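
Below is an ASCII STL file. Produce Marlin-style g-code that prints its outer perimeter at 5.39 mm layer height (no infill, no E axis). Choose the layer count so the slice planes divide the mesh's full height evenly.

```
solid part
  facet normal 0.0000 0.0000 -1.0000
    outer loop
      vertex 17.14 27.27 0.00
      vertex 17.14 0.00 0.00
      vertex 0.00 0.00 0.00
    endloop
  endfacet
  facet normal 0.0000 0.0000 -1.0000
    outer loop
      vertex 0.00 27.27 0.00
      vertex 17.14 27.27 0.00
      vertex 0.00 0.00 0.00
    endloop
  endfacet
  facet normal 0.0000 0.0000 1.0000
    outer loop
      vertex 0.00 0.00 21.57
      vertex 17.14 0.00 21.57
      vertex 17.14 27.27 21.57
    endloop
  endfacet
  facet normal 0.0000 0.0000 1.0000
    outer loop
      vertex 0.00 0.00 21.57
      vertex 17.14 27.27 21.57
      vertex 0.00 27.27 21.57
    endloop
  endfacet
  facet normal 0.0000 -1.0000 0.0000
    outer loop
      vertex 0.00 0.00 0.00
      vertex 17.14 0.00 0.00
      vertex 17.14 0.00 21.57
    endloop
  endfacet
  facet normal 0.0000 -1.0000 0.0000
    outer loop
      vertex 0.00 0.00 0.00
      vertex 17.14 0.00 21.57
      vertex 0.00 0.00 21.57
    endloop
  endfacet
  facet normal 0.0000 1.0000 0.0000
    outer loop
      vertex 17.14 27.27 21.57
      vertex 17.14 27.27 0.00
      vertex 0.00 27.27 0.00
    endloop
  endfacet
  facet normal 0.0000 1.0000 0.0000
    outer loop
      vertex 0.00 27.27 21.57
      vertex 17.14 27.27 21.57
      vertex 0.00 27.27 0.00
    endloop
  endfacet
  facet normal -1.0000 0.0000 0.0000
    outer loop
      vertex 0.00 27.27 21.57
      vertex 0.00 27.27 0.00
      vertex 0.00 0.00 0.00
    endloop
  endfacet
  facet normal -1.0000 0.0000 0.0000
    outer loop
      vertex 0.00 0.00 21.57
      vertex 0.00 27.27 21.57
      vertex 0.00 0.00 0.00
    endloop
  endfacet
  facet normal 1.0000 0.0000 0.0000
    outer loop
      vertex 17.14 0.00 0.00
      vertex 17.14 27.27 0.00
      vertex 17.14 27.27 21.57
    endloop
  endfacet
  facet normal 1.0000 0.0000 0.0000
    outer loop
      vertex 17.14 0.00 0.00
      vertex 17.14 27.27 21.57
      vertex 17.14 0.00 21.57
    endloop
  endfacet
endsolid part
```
; perimeter-only toolpath
G21 ; units = mm
G90 ; absolute positioning
G28 ; home
; layer 1
G0 Z5.39
G0 X0.00 Y0.00
G1 X17.14 Y0.00
G1 X17.14 Y27.27
G1 X0.00 Y27.27
G1 X0.00 Y0.00
; layer 2
G0 Z10.79
G0 X0.00 Y0.00
G1 X17.14 Y0.00
G1 X17.14 Y27.27
G1 X0.00 Y27.27
G1 X0.00 Y0.00
; layer 3
G0 Z16.18
G0 X0.00 Y0.00
G1 X17.14 Y0.00
G1 X17.14 Y27.27
G1 X0.00 Y27.27
G1 X0.00 Y0.00
; layer 4
G0 Z21.57
G0 X0.00 Y0.00
G1 X17.14 Y0.00
G1 X17.14 Y27.27
G1 X0.00 Y27.27
G1 X0.00 Y0.00
M2 ; end

The solid is a rectangular box, roughly 17.1 × 27.3 mm footprint and 21.6 mm tall. Slicing at Δz = 5.39 mm — 4 equal slices spanning the solid's height, so layer i sits at z = i·h/4 — gives 4 non-empty perimeters. Each is a 4-segment closed polygon; G0 lifts to the layer z and rapids to the start vertex, then G1 traces the edges.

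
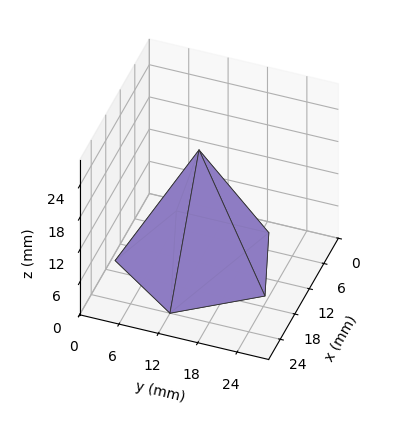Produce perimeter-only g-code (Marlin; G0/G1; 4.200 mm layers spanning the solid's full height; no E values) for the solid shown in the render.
Reading the render: the shape is a regular 5-sided pyramid, base circumscribed radius ≈ 12 mm, apex at z ≈ 21 mm (dimensions read to the nearest mm from the axis ticks). For the g-code, the solid's height is divided into equal slices at the stated Δz and each level perimeter traced with G1 moves after a G0 lift.

; perimeter-only toolpath
G21 ; units = mm
G90 ; absolute positioning
G28 ; home
; layer 1
G0 Z4.200
G0 X21.600 Y12.000
G1 X14.966 Y21.130
G1 X4.234 Y17.642
G1 X4.234 Y6.358
G1 X14.966 Y2.870
G1 X21.600 Y12.000
; layer 2
G0 Z8.400
G0 X19.200 Y12.000
G1 X14.225 Y18.848
G1 X6.175 Y16.232
G1 X6.175 Y7.768
G1 X14.225 Y5.152
G1 X19.200 Y12.000
; layer 3
G0 Z12.600
G0 X16.800 Y12.000
G1 X13.483 Y16.565
G1 X8.117 Y14.821
G1 X8.117 Y9.179
G1 X13.483 Y7.435
G1 X16.800 Y12.000
; layer 4
G0 Z16.800
G0 X14.400 Y12.000
G1 X12.742 Y14.283
G1 X10.058 Y13.411
G1 X10.058 Y10.589
G1 X12.742 Y9.717
G1 X14.400 Y12.000
M2 ; end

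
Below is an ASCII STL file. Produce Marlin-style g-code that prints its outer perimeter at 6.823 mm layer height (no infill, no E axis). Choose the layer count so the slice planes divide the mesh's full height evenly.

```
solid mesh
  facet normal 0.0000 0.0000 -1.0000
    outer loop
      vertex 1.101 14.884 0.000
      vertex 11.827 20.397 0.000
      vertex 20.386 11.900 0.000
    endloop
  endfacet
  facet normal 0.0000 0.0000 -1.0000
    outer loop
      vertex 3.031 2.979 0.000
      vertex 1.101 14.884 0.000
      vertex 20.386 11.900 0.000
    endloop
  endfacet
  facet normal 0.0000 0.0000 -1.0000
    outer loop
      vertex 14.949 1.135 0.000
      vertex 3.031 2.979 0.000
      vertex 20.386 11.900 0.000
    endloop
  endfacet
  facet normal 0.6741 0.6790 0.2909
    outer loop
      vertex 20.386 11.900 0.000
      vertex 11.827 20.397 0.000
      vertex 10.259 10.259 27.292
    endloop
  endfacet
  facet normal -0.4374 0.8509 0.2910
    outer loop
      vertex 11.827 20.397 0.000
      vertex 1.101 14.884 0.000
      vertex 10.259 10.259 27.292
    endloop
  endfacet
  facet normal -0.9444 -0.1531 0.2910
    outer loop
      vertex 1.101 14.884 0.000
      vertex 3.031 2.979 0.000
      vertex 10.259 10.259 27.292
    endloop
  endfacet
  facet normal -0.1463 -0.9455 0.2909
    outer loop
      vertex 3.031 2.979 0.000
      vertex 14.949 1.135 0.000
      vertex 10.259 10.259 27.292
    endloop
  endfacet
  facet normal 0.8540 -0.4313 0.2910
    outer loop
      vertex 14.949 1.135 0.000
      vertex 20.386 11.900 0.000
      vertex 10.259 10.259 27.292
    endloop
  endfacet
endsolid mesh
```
; perimeter-only toolpath
G21 ; units = mm
G90 ; absolute positioning
G28 ; home
; layer 1
G0 Z6.823
G0 X17.854 Y11.490
G1 X11.435 Y17.862
G1 X3.391 Y13.728
G1 X4.838 Y4.799
G1 X13.777 Y3.416
G1 X17.854 Y11.490
; layer 2
G0 Z13.646
G0 X15.322 Y11.079
G1 X11.043 Y15.328
G1 X5.680 Y12.572
G1 X6.645 Y6.619
G1 X12.604 Y5.697
G1 X15.322 Y11.079
; layer 3
G0 Z20.469
G0 X12.791 Y10.669
G1 X10.651 Y12.793
G1 X7.970 Y11.415
G1 X8.452 Y8.439
G1 X11.431 Y7.978
G1 X12.791 Y10.669
M2 ; end

The solid is a regular 5-sided pyramid, base circumscribed radius ≈ 10.3 mm, apex at z ≈ 27.3 mm. Slicing at Δz = 6.823 mm — 4 equal slices spanning the solid's height, so layer i sits at z = i·h/4 — gives 3 non-empty perimeters. Each is a 5-segment closed polygon; G0 lifts to the layer z and rapids to the start vertex, then G1 traces the edges. The cross-section shrinks linearly with z (the slice at the apex is degenerate and omitted).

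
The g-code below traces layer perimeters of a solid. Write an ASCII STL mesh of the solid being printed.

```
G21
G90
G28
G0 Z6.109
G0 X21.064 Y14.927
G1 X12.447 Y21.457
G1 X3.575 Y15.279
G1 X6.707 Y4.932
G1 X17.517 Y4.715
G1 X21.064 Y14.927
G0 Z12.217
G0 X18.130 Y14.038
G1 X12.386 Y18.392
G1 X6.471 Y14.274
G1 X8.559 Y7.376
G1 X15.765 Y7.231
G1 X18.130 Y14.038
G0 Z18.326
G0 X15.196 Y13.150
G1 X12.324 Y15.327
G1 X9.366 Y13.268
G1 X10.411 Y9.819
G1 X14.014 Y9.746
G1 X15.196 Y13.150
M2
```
solid part
  facet normal 0.0000 0.0000 -1.0000
    outer loop
      vertex 0.679 16.285 0.000
      vertex 12.509 24.522 0.000
      vertex 23.998 15.815 0.000
    endloop
  endfacet
  facet normal 0.0000 0.0000 -1.0000
    outer loop
      vertex 4.856 2.489 0.000
      vertex 0.679 16.285 0.000
      vertex 23.998 15.815 0.000
    endloop
  endfacet
  facet normal 0.0000 0.0000 -1.0000
    outer loop
      vertex 19.268 2.199 0.000
      vertex 4.856 2.489 0.000
      vertex 23.998 15.815 0.000
    endloop
  endfacet
  facet normal 0.5596 0.7384 0.3762
    outer loop
      vertex 23.998 15.815 0.000
      vertex 12.509 24.522 0.000
      vertex 12.262 12.262 24.435
    endloop
  endfacet
  facet normal -0.5294 0.7604 0.3762
    outer loop
      vertex 12.509 24.522 0.000
      vertex 0.679 16.285 0.000
      vertex 12.262 12.262 24.435
    endloop
  endfacet
  facet normal -0.8868 -0.2685 0.3762
    outer loop
      vertex 0.679 16.285 0.000
      vertex 4.856 2.489 0.000
      vertex 12.262 12.262 24.435
    endloop
  endfacet
  facet normal -0.0186 -0.9264 0.3762
    outer loop
      vertex 4.856 2.489 0.000
      vertex 19.268 2.199 0.000
      vertex 12.262 12.262 24.435
    endloop
  endfacet
  facet normal 0.8752 -0.3040 0.3762
    outer loop
      vertex 19.268 2.199 0.000
      vertex 23.998 15.815 0.000
      vertex 12.262 12.262 24.435
    endloop
  endfacet
endsolid part

The G0 Z moves step by Δz≈6.109 mm. The G1 loops shrink linearly with z, so the solid tapers from its base footprint up to z≈24.4. Closing with a flat bottom cap and the tapered top and triangulating gives 8 facets — a regular 5-sided pyramid, base circumscribed radius ≈ 12.3 mm, apex at z ≈ 24.4 mm.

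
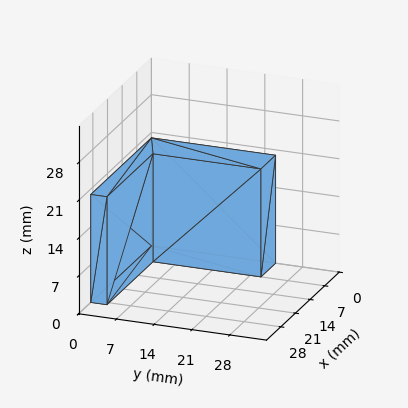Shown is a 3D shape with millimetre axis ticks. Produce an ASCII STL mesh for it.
Reading the render: the shape is an L-shaped prism: outer 29 × 23 mm, arm thicknesses ≈ 3 mm (horizontal) and 7 mm (vertical), extruded 20 mm in z (dimensions read to the nearest mm from the axis ticks). For the STL, each face is triangulated and given an outward normal.

solid part
  facet normal 0.0000 0.0000 -1.0000
    outer loop
      vertex 29.000 3.000 0.000
      vertex 29.000 0.000 0.000
      vertex 0.000 0.000 0.000
    endloop
  endfacet
  facet normal 0.0000 0.0000 -1.0000
    outer loop
      vertex 7.000 3.000 0.000
      vertex 29.000 3.000 0.000
      vertex 0.000 0.000 0.000
    endloop
  endfacet
  facet normal 0.0000 0.0000 -1.0000
    outer loop
      vertex 7.000 23.000 0.000
      vertex 7.000 3.000 0.000
      vertex 0.000 0.000 0.000
    endloop
  endfacet
  facet normal 0.0000 0.0000 -1.0000
    outer loop
      vertex 0.000 23.000 0.000
      vertex 7.000 23.000 0.000
      vertex 0.000 0.000 0.000
    endloop
  endfacet
  facet normal 0.0000 0.0000 1.0000
    outer loop
      vertex 0.000 0.000 20.000
      vertex 29.000 0.000 20.000
      vertex 29.000 3.000 20.000
    endloop
  endfacet
  facet normal 0.0000 0.0000 1.0000
    outer loop
      vertex 0.000 0.000 20.000
      vertex 29.000 3.000 20.000
      vertex 7.000 3.000 20.000
    endloop
  endfacet
  facet normal 0.0000 0.0000 1.0000
    outer loop
      vertex 0.000 0.000 20.000
      vertex 7.000 3.000 20.000
      vertex 7.000 23.000 20.000
    endloop
  endfacet
  facet normal 0.0000 0.0000 1.0000
    outer loop
      vertex 0.000 0.000 20.000
      vertex 7.000 23.000 20.000
      vertex 0.000 23.000 20.000
    endloop
  endfacet
  facet normal 0.0000 -1.0000 0.0000
    outer loop
      vertex 0.000 0.000 0.000
      vertex 29.000 0.000 0.000
      vertex 29.000 0.000 20.000
    endloop
  endfacet
  facet normal 0.0000 -1.0000 0.0000
    outer loop
      vertex 0.000 0.000 0.000
      vertex 29.000 0.000 20.000
      vertex 0.000 0.000 20.000
    endloop
  endfacet
  facet normal 1.0000 0.0000 0.0000
    outer loop
      vertex 29.000 0.000 0.000
      vertex 29.000 3.000 0.000
      vertex 29.000 3.000 20.000
    endloop
  endfacet
  facet normal 1.0000 0.0000 0.0000
    outer loop
      vertex 29.000 0.000 0.000
      vertex 29.000 3.000 20.000
      vertex 29.000 0.000 20.000
    endloop
  endfacet
  facet normal 0.0000 1.0000 0.0000
    outer loop
      vertex 29.000 3.000 0.000
      vertex 7.000 3.000 0.000
      vertex 7.000 3.000 20.000
    endloop
  endfacet
  facet normal 0.0000 1.0000 0.0000
    outer loop
      vertex 29.000 3.000 0.000
      vertex 7.000 3.000 20.000
      vertex 29.000 3.000 20.000
    endloop
  endfacet
  facet normal 1.0000 0.0000 0.0000
    outer loop
      vertex 7.000 3.000 0.000
      vertex 7.000 23.000 0.000
      vertex 7.000 23.000 20.000
    endloop
  endfacet
  facet normal 1.0000 0.0000 0.0000
    outer loop
      vertex 7.000 3.000 0.000
      vertex 7.000 23.000 20.000
      vertex 7.000 3.000 20.000
    endloop
  endfacet
  facet normal 0.0000 1.0000 0.0000
    outer loop
      vertex 7.000 23.000 0.000
      vertex 0.000 23.000 0.000
      vertex 0.000 23.000 20.000
    endloop
  endfacet
  facet normal 0.0000 1.0000 0.0000
    outer loop
      vertex 7.000 23.000 0.000
      vertex 0.000 23.000 20.000
      vertex 7.000 23.000 20.000
    endloop
  endfacet
  facet normal -1.0000 0.0000 0.0000
    outer loop
      vertex 0.000 23.000 0.000
      vertex 0.000 0.000 0.000
      vertex 0.000 0.000 20.000
    endloop
  endfacet
  facet normal -1.0000 0.0000 0.0000
    outer loop
      vertex 0.000 23.000 0.000
      vertex 0.000 0.000 20.000
      vertex 0.000 23.000 20.000
    endloop
  endfacet
endsolid part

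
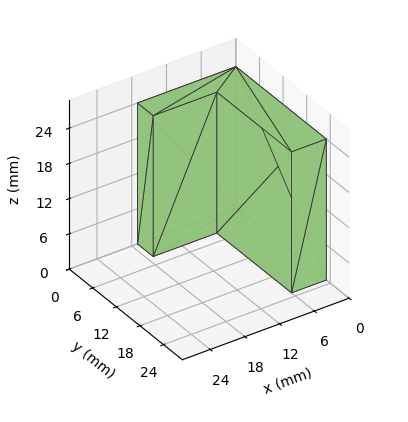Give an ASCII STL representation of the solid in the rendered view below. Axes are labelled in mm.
Reading the render: the shape is an L-shaped prism: outer 17 × 23 mm, arm thicknesses ≈ 4 mm (horizontal) and 6 mm (vertical), extruded 24 mm in z (dimensions read to the nearest mm from the axis ticks). For the STL, each face is triangulated and given an outward normal.

solid part
  facet normal 0.0000 0.0000 -1.0000
    outer loop
      vertex 17.000 4.000 0.000
      vertex 17.000 0.000 0.000
      vertex 0.000 0.000 0.000
    endloop
  endfacet
  facet normal 0.0000 0.0000 -1.0000
    outer loop
      vertex 6.000 4.000 0.000
      vertex 17.000 4.000 0.000
      vertex 0.000 0.000 0.000
    endloop
  endfacet
  facet normal 0.0000 0.0000 -1.0000
    outer loop
      vertex 6.000 23.000 0.000
      vertex 6.000 4.000 0.000
      vertex 0.000 0.000 0.000
    endloop
  endfacet
  facet normal 0.0000 0.0000 -1.0000
    outer loop
      vertex 0.000 23.000 0.000
      vertex 6.000 23.000 0.000
      vertex 0.000 0.000 0.000
    endloop
  endfacet
  facet normal 0.0000 0.0000 1.0000
    outer loop
      vertex 0.000 0.000 24.000
      vertex 17.000 0.000 24.000
      vertex 17.000 4.000 24.000
    endloop
  endfacet
  facet normal 0.0000 0.0000 1.0000
    outer loop
      vertex 0.000 0.000 24.000
      vertex 17.000 4.000 24.000
      vertex 6.000 4.000 24.000
    endloop
  endfacet
  facet normal 0.0000 0.0000 1.0000
    outer loop
      vertex 0.000 0.000 24.000
      vertex 6.000 4.000 24.000
      vertex 6.000 23.000 24.000
    endloop
  endfacet
  facet normal 0.0000 0.0000 1.0000
    outer loop
      vertex 0.000 0.000 24.000
      vertex 6.000 23.000 24.000
      vertex 0.000 23.000 24.000
    endloop
  endfacet
  facet normal 0.0000 -1.0000 0.0000
    outer loop
      vertex 0.000 0.000 0.000
      vertex 17.000 0.000 0.000
      vertex 17.000 0.000 24.000
    endloop
  endfacet
  facet normal 0.0000 -1.0000 0.0000
    outer loop
      vertex 0.000 0.000 0.000
      vertex 17.000 0.000 24.000
      vertex 0.000 0.000 24.000
    endloop
  endfacet
  facet normal 1.0000 0.0000 0.0000
    outer loop
      vertex 17.000 0.000 0.000
      vertex 17.000 4.000 0.000
      vertex 17.000 4.000 24.000
    endloop
  endfacet
  facet normal 1.0000 0.0000 0.0000
    outer loop
      vertex 17.000 0.000 0.000
      vertex 17.000 4.000 24.000
      vertex 17.000 0.000 24.000
    endloop
  endfacet
  facet normal 0.0000 1.0000 0.0000
    outer loop
      vertex 17.000 4.000 0.000
      vertex 6.000 4.000 0.000
      vertex 6.000 4.000 24.000
    endloop
  endfacet
  facet normal 0.0000 1.0000 0.0000
    outer loop
      vertex 17.000 4.000 0.000
      vertex 6.000 4.000 24.000
      vertex 17.000 4.000 24.000
    endloop
  endfacet
  facet normal 1.0000 0.0000 0.0000
    outer loop
      vertex 6.000 4.000 0.000
      vertex 6.000 23.000 0.000
      vertex 6.000 23.000 24.000
    endloop
  endfacet
  facet normal 1.0000 0.0000 0.0000
    outer loop
      vertex 6.000 4.000 0.000
      vertex 6.000 23.000 24.000
      vertex 6.000 4.000 24.000
    endloop
  endfacet
  facet normal 0.0000 1.0000 0.0000
    outer loop
      vertex 6.000 23.000 0.000
      vertex 0.000 23.000 0.000
      vertex 0.000 23.000 24.000
    endloop
  endfacet
  facet normal 0.0000 1.0000 0.0000
    outer loop
      vertex 6.000 23.000 0.000
      vertex 0.000 23.000 24.000
      vertex 6.000 23.000 24.000
    endloop
  endfacet
  facet normal -1.0000 0.0000 0.0000
    outer loop
      vertex 0.000 23.000 0.000
      vertex 0.000 0.000 0.000
      vertex 0.000 0.000 24.000
    endloop
  endfacet
  facet normal -1.0000 0.0000 0.0000
    outer loop
      vertex 0.000 23.000 0.000
      vertex 0.000 0.000 24.000
      vertex 0.000 23.000 24.000
    endloop
  endfacet
endsolid part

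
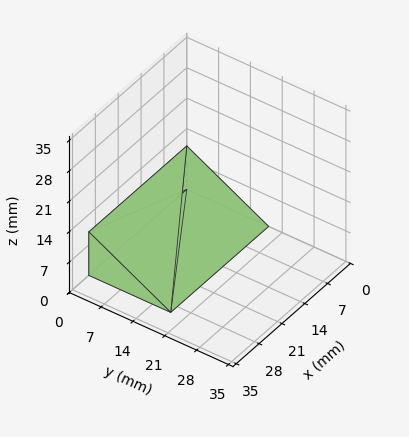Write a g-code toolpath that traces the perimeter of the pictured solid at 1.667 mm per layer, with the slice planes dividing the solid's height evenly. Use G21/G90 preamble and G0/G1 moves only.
Reading the render: the shape is a wedge (ramp): 30 × 18 mm base, rising to 10 mm along the y=0 edge and sloping linearly to z=0 at y=18 (dimensions read to the nearest mm from the axis ticks). For the g-code, the solid's height is divided into equal slices at the stated Δz and each level perimeter traced with G1 moves after a G0 lift.

; perimeter-only toolpath
G21 ; units = mm
G90 ; absolute positioning
G28 ; home
; layer 1
G0 Z1.667
G0 X0.000 Y0.000
G1 X30.000 Y0.000
G1 X30.000 Y15.000
G1 X0.000 Y15.000
G1 X0.000 Y0.000
; layer 2
G0 Z3.333
G0 X0.000 Y0.000
G1 X30.000 Y0.000
G1 X30.000 Y12.000
G1 X0.000 Y12.000
G1 X0.000 Y0.000
; layer 3
G0 Z5.000
G0 X0.000 Y0.000
G1 X30.000 Y0.000
G1 X30.000 Y9.000
G1 X0.000 Y9.000
G1 X0.000 Y0.000
; layer 4
G0 Z6.667
G0 X0.000 Y0.000
G1 X30.000 Y0.000
G1 X30.000 Y6.000
G1 X0.000 Y6.000
G1 X0.000 Y0.000
; layer 5
G0 Z8.333
G0 X0.000 Y0.000
G1 X30.000 Y0.000
G1 X30.000 Y3.000
G1 X0.000 Y3.000
G1 X0.000 Y0.000
M2 ; end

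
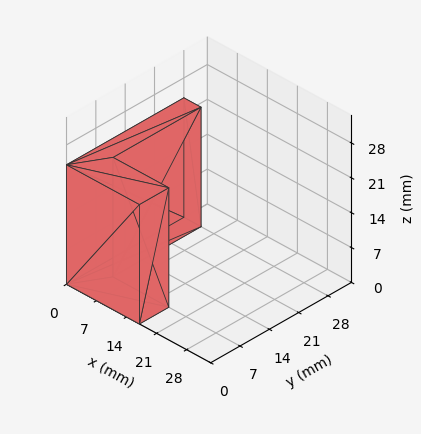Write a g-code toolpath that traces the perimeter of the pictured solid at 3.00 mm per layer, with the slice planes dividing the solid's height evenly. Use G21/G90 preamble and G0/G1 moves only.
Reading the render: the shape is an L-shaped prism: outer 17 × 28 mm, arm thicknesses ≈ 7 mm (horizontal) and 4 mm (vertical), extruded 24 mm in z (dimensions read to the nearest mm from the axis ticks). For the g-code, the solid's height is divided into equal slices at the stated Δz and each level perimeter traced with G1 moves after a G0 lift.

; perimeter-only toolpath
G21 ; units = mm
G90 ; absolute positioning
G28 ; home
; layer 1
G0 Z3.00
G0 X0.00 Y0.00
G1 X17.00 Y0.00
G1 X17.00 Y7.00
G1 X4.00 Y7.00
G1 X4.00 Y28.00
G1 X0.00 Y28.00
G1 X0.00 Y0.00
; layer 2
G0 Z6.00
G0 X0.00 Y0.00
G1 X17.00 Y0.00
G1 X17.00 Y7.00
G1 X4.00 Y7.00
G1 X4.00 Y28.00
G1 X0.00 Y28.00
G1 X0.00 Y0.00
; layer 3
G0 Z9.00
G0 X0.00 Y0.00
G1 X17.00 Y0.00
G1 X17.00 Y7.00
G1 X4.00 Y7.00
G1 X4.00 Y28.00
G1 X0.00 Y28.00
G1 X0.00 Y0.00
; layer 4
G0 Z12.00
G0 X0.00 Y0.00
G1 X17.00 Y0.00
G1 X17.00 Y7.00
G1 X4.00 Y7.00
G1 X4.00 Y28.00
G1 X0.00 Y28.00
G1 X0.00 Y0.00
; layer 5
G0 Z15.00
G0 X0.00 Y0.00
G1 X17.00 Y0.00
G1 X17.00 Y7.00
G1 X4.00 Y7.00
G1 X4.00 Y28.00
G1 X0.00 Y28.00
G1 X0.00 Y0.00
; layer 6
G0 Z18.00
G0 X0.00 Y0.00
G1 X17.00 Y0.00
G1 X17.00 Y7.00
G1 X4.00 Y7.00
G1 X4.00 Y28.00
G1 X0.00 Y28.00
G1 X0.00 Y0.00
; layer 7
G0 Z21.00
G0 X0.00 Y0.00
G1 X17.00 Y0.00
G1 X17.00 Y7.00
G1 X4.00 Y7.00
G1 X4.00 Y28.00
G1 X0.00 Y28.00
G1 X0.00 Y0.00
; layer 8
G0 Z24.00
G0 X0.00 Y0.00
G1 X17.00 Y0.00
G1 X17.00 Y7.00
G1 X4.00 Y7.00
G1 X4.00 Y28.00
G1 X0.00 Y28.00
G1 X0.00 Y0.00
M2 ; end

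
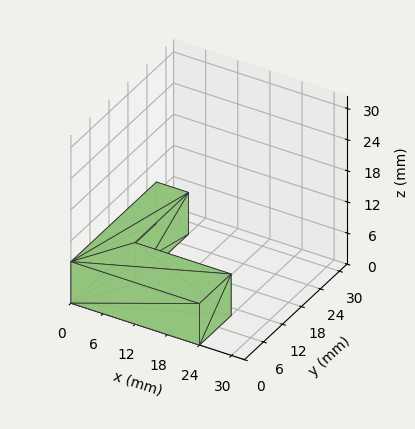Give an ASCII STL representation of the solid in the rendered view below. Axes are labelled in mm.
Reading the render: the shape is an L-shaped prism: outer 24 × 27 mm, arm thicknesses ≈ 10 mm (horizontal) and 6 mm (vertical), extruded 8 mm in z (dimensions read to the nearest mm from the axis ticks). For the STL, each face is triangulated and given an outward normal.

solid part
  facet normal 0.0000 0.0000 -1.0000
    outer loop
      vertex 24.0 10.0 0.0
      vertex 24.0 0.0 0.0
      vertex 0.0 0.0 0.0
    endloop
  endfacet
  facet normal 0.0000 0.0000 -1.0000
    outer loop
      vertex 6.0 10.0 0.0
      vertex 24.0 10.0 0.0
      vertex 0.0 0.0 0.0
    endloop
  endfacet
  facet normal 0.0000 0.0000 -1.0000
    outer loop
      vertex 6.0 27.0 0.0
      vertex 6.0 10.0 0.0
      vertex 0.0 0.0 0.0
    endloop
  endfacet
  facet normal 0.0000 0.0000 -1.0000
    outer loop
      vertex 0.0 27.0 0.0
      vertex 6.0 27.0 0.0
      vertex 0.0 0.0 0.0
    endloop
  endfacet
  facet normal 0.0000 0.0000 1.0000
    outer loop
      vertex 0.0 0.0 8.0
      vertex 24.0 0.0 8.0
      vertex 24.0 10.0 8.0
    endloop
  endfacet
  facet normal 0.0000 0.0000 1.0000
    outer loop
      vertex 0.0 0.0 8.0
      vertex 24.0 10.0 8.0
      vertex 6.0 10.0 8.0
    endloop
  endfacet
  facet normal 0.0000 0.0000 1.0000
    outer loop
      vertex 0.0 0.0 8.0
      vertex 6.0 10.0 8.0
      vertex 6.0 27.0 8.0
    endloop
  endfacet
  facet normal 0.0000 0.0000 1.0000
    outer loop
      vertex 0.0 0.0 8.0
      vertex 6.0 27.0 8.0
      vertex 0.0 27.0 8.0
    endloop
  endfacet
  facet normal 0.0000 -1.0000 0.0000
    outer loop
      vertex 0.0 0.0 0.0
      vertex 24.0 0.0 0.0
      vertex 24.0 0.0 8.0
    endloop
  endfacet
  facet normal 0.0000 -1.0000 0.0000
    outer loop
      vertex 0.0 0.0 0.0
      vertex 24.0 0.0 8.0
      vertex 0.0 0.0 8.0
    endloop
  endfacet
  facet normal 1.0000 0.0000 0.0000
    outer loop
      vertex 24.0 0.0 0.0
      vertex 24.0 10.0 0.0
      vertex 24.0 10.0 8.0
    endloop
  endfacet
  facet normal 1.0000 0.0000 0.0000
    outer loop
      vertex 24.0 0.0 0.0
      vertex 24.0 10.0 8.0
      vertex 24.0 0.0 8.0
    endloop
  endfacet
  facet normal 0.0000 1.0000 0.0000
    outer loop
      vertex 24.0 10.0 0.0
      vertex 6.0 10.0 0.0
      vertex 6.0 10.0 8.0
    endloop
  endfacet
  facet normal 0.0000 1.0000 0.0000
    outer loop
      vertex 24.0 10.0 0.0
      vertex 6.0 10.0 8.0
      vertex 24.0 10.0 8.0
    endloop
  endfacet
  facet normal 1.0000 0.0000 0.0000
    outer loop
      vertex 6.0 10.0 0.0
      vertex 6.0 27.0 0.0
      vertex 6.0 27.0 8.0
    endloop
  endfacet
  facet normal 1.0000 0.0000 0.0000
    outer loop
      vertex 6.0 10.0 0.0
      vertex 6.0 27.0 8.0
      vertex 6.0 10.0 8.0
    endloop
  endfacet
  facet normal 0.0000 1.0000 0.0000
    outer loop
      vertex 6.0 27.0 0.0
      vertex 0.0 27.0 0.0
      vertex 0.0 27.0 8.0
    endloop
  endfacet
  facet normal 0.0000 1.0000 0.0000
    outer loop
      vertex 6.0 27.0 0.0
      vertex 0.0 27.0 8.0
      vertex 6.0 27.0 8.0
    endloop
  endfacet
  facet normal -1.0000 0.0000 0.0000
    outer loop
      vertex 0.0 27.0 0.0
      vertex 0.0 0.0 0.0
      vertex 0.0 0.0 8.0
    endloop
  endfacet
  facet normal -1.0000 0.0000 0.0000
    outer loop
      vertex 0.0 27.0 0.0
      vertex 0.0 0.0 8.0
      vertex 0.0 27.0 8.0
    endloop
  endfacet
endsolid part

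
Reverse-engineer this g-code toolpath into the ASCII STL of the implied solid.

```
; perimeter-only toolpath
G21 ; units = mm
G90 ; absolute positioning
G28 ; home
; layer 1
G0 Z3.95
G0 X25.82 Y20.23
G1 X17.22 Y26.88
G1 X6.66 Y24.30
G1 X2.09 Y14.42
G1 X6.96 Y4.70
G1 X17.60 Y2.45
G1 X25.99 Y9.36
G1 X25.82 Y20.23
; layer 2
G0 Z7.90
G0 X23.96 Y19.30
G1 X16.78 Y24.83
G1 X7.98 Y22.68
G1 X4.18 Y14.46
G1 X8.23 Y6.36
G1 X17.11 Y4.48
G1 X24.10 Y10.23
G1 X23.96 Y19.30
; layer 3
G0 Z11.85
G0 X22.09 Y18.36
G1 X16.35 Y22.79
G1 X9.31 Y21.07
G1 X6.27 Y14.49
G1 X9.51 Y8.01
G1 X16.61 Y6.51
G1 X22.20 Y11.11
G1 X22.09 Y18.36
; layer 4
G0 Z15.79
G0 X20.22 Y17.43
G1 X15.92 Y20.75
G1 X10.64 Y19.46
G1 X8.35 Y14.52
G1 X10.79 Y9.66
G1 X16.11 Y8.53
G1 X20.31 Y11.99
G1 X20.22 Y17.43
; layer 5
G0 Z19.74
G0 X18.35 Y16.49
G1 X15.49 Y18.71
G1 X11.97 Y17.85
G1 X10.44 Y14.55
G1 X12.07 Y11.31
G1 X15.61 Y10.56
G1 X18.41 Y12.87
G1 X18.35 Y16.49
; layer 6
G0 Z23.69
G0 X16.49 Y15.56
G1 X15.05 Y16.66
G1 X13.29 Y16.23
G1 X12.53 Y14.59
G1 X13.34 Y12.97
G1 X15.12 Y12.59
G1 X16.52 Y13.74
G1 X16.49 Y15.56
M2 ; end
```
solid part
  facet normal 0.0000 0.0000 -1.0000
    outer loop
      vertex 5.33 25.91 0.00
      vertex 17.65 28.92 0.00
      vertex 27.69 21.17 0.00
    endloop
  endfacet
  facet normal 0.0000 0.0000 -1.0000
    outer loop
      vertex 0.00 14.39 0.00
      vertex 5.33 25.91 0.00
      vertex 27.69 21.17 0.00
    endloop
  endfacet
  facet normal 0.0000 0.0000 -1.0000
    outer loop
      vertex 5.68 3.05 0.00
      vertex 0.00 14.39 0.00
      vertex 27.69 21.17 0.00
    endloop
  endfacet
  facet normal 0.0000 0.0000 -1.0000
    outer loop
      vertex 18.10 0.42 0.00
      vertex 5.68 3.05 0.00
      vertex 27.69 21.17 0.00
    endloop
  endfacet
  facet normal 0.0000 0.0000 -1.0000
    outer loop
      vertex 27.89 8.48 0.00
      vertex 18.10 0.42 0.00
      vertex 27.69 21.17 0.00
    endloop
  endfacet
  facet normal 0.5516 0.7146 0.4302
    outer loop
      vertex 27.69 21.17 0.00
      vertex 17.65 28.92 0.00
      vertex 14.62 14.62 27.64
    endloop
  endfacet
  facet normal -0.2143 0.8769 0.4302
    outer loop
      vertex 17.65 28.92 0.00
      vertex 5.33 25.91 0.00
      vertex 14.62 14.62 27.64
    endloop
  endfacet
  facet normal -0.8193 0.3791 0.4302
    outer loop
      vertex 5.33 25.91 0.00
      vertex 0.00 14.39 0.00
      vertex 14.62 14.62 27.64
    endloop
  endfacet
  facet normal -0.8071 -0.4043 0.4303
    outer loop
      vertex 0.00 14.39 0.00
      vertex 5.68 3.05 0.00
      vertex 14.62 14.62 27.64
    endloop
  endfacet
  facet normal -0.1870 -0.8832 0.4302
    outer loop
      vertex 5.68 3.05 0.00
      vertex 18.10 0.42 0.00
      vertex 14.62 14.62 27.64
    endloop
  endfacet
  facet normal 0.5738 -0.6969 0.4303
    outer loop
      vertex 18.10 0.42 0.00
      vertex 27.89 8.48 0.00
      vertex 14.62 14.62 27.64
    endloop
  endfacet
  facet normal 0.9026 0.0142 0.4302
    outer loop
      vertex 27.89 8.48 0.00
      vertex 27.69 21.17 0.00
      vertex 14.62 14.62 27.64
    endloop
  endfacet
endsolid part

The G0 Z moves step by Δz≈3.95 mm. The G1 loops shrink linearly with z, so the solid tapers from its base footprint up to z≈27.6. Closing with a flat bottom cap and the tapered top and triangulating gives 12 facets — a regular 7-sided pyramid, base circumscribed radius ≈ 14.6 mm, apex at z ≈ 27.6 mm.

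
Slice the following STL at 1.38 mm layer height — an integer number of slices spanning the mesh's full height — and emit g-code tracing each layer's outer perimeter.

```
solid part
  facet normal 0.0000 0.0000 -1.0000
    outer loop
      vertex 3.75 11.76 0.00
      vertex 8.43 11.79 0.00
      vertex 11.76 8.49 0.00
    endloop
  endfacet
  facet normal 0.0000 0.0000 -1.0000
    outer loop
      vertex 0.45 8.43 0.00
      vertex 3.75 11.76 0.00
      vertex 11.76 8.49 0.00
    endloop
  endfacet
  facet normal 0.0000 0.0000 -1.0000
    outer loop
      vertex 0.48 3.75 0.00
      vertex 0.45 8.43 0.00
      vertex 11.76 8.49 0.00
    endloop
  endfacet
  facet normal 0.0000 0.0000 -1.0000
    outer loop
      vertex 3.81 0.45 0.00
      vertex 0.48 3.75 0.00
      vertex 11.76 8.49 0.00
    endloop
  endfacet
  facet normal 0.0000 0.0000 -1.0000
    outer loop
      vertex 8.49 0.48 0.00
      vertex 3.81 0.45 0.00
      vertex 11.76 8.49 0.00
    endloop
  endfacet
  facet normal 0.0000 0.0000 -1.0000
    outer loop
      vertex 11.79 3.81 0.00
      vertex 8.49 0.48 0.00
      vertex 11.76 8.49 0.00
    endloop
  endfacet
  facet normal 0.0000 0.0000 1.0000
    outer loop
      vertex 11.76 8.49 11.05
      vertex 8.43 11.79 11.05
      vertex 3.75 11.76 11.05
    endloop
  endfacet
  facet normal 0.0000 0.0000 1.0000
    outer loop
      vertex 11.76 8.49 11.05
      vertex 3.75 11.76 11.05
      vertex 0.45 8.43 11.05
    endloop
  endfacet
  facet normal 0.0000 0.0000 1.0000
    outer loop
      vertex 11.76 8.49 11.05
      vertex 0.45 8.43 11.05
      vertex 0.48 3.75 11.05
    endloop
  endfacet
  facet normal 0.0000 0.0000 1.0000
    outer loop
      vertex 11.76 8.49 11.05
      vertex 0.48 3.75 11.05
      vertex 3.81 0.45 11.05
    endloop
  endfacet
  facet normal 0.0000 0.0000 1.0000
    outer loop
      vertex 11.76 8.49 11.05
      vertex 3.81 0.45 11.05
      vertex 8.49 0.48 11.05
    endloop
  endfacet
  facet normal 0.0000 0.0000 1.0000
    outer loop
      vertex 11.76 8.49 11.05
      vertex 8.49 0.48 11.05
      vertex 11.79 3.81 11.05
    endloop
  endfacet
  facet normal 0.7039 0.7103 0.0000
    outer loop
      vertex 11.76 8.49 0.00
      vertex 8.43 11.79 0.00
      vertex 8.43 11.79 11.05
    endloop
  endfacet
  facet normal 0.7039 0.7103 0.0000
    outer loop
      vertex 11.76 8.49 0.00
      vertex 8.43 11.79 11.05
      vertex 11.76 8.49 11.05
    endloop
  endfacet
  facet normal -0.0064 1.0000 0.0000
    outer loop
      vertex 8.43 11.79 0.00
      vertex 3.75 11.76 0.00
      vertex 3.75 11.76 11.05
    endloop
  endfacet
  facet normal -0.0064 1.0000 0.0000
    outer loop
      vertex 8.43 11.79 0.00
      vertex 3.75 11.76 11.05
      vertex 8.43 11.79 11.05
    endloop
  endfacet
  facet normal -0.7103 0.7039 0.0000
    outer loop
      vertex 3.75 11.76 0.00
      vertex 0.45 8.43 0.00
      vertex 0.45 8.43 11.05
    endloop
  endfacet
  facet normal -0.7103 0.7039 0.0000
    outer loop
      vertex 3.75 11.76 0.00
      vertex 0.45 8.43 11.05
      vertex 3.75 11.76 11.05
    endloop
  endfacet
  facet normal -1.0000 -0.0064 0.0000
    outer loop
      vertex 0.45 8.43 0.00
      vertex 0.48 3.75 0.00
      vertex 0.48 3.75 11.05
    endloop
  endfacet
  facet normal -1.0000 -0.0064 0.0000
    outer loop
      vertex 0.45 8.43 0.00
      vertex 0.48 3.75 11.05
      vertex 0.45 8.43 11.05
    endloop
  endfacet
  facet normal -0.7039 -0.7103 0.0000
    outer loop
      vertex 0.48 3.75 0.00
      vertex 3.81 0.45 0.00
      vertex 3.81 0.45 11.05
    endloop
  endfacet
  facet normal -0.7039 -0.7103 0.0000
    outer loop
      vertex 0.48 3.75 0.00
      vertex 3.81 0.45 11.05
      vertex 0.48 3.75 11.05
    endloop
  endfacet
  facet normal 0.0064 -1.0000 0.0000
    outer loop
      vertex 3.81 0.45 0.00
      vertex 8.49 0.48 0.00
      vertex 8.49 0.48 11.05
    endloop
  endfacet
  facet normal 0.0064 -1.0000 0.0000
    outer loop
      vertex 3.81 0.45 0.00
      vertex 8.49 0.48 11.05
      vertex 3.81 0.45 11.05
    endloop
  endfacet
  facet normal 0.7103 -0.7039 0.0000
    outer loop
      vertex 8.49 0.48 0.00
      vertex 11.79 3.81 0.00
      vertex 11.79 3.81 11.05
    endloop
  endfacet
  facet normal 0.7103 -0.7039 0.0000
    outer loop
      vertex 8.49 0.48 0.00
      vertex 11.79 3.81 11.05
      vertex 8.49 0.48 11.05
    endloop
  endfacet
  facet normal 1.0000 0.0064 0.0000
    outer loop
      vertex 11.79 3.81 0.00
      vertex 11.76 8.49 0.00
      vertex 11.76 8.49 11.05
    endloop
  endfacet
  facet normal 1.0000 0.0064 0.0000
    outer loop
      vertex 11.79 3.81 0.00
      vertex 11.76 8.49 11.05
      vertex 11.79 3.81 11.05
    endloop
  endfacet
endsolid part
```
; perimeter-only toolpath
G21 ; units = mm
G90 ; absolute positioning
G28 ; home
; layer 1
G0 Z1.38
G0 X11.76 Y8.49
G1 X8.43 Y11.79
G1 X3.75 Y11.76
G1 X0.45 Y8.43
G1 X0.48 Y3.75
G1 X3.81 Y0.45
G1 X8.49 Y0.48
G1 X11.79 Y3.81
G1 X11.76 Y8.49
; layer 2
G0 Z2.76
G0 X11.76 Y8.49
G1 X8.43 Y11.79
G1 X3.75 Y11.76
G1 X0.45 Y8.43
G1 X0.48 Y3.75
G1 X3.81 Y0.45
G1 X8.49 Y0.48
G1 X11.79 Y3.81
G1 X11.76 Y8.49
; layer 3
G0 Z4.14
G0 X11.76 Y8.49
G1 X8.43 Y11.79
G1 X3.75 Y11.76
G1 X0.45 Y8.43
G1 X0.48 Y3.75
G1 X3.81 Y0.45
G1 X8.49 Y0.48
G1 X11.79 Y3.81
G1 X11.76 Y8.49
; layer 4
G0 Z5.53
G0 X11.76 Y8.49
G1 X8.43 Y11.79
G1 X3.75 Y11.76
G1 X0.45 Y8.43
G1 X0.48 Y3.75
G1 X3.81 Y0.45
G1 X8.49 Y0.48
G1 X11.79 Y3.81
G1 X11.76 Y8.49
; layer 5
G0 Z6.91
G0 X11.76 Y8.49
G1 X8.43 Y11.79
G1 X3.75 Y11.76
G1 X0.45 Y8.43
G1 X0.48 Y3.75
G1 X3.81 Y0.45
G1 X8.49 Y0.48
G1 X11.79 Y3.81
G1 X11.76 Y8.49
; layer 6
G0 Z8.29
G0 X11.76 Y8.49
G1 X8.43 Y11.79
G1 X3.75 Y11.76
G1 X0.45 Y8.43
G1 X0.48 Y3.75
G1 X3.81 Y0.45
G1 X8.49 Y0.48
G1 X11.79 Y3.81
G1 X11.76 Y8.49
; layer 7
G0 Z9.67
G0 X11.76 Y8.49
G1 X8.43 Y11.79
G1 X3.75 Y11.76
G1 X0.45 Y8.43
G1 X0.48 Y3.75
G1 X3.81 Y0.45
G1 X8.49 Y0.48
G1 X11.79 Y3.81
G1 X11.76 Y8.49
; layer 8
G0 Z11.05
G0 X11.76 Y8.49
G1 X8.43 Y11.79
G1 X3.75 Y11.76
G1 X0.45 Y8.43
G1 X0.48 Y3.75
G1 X3.81 Y0.45
G1 X8.49 Y0.48
G1 X11.79 Y3.81
G1 X11.76 Y8.49
M2 ; end

The solid is a regular 8-sided prism (a cylinder approximated with 8 flat sides), circumscribed radius ≈ 6.12 mm, height ≈ 11.1 mm. Slicing at Δz = 1.38 mm — 8 equal slices spanning the solid's height, so layer i sits at z = i·h/8 — gives 8 non-empty perimeters. Each is a 8-segment closed polygon; G0 lifts to the layer z and rapids to the start vertex, then G1 traces the edges.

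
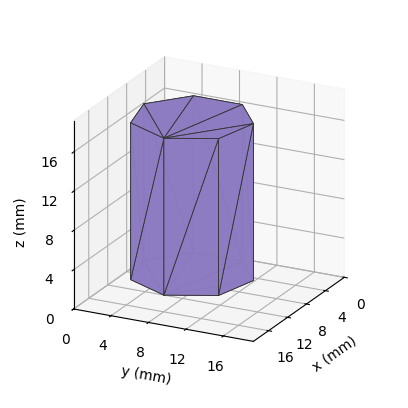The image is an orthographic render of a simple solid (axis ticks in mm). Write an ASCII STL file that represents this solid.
Reading the render: the shape is a regular 7-sided prism (a cylinder approximated with 7 flat sides), circumscribed radius ≈ 6 mm, height ≈ 16 mm (dimensions read to the nearest mm from the axis ticks). For the STL, each face is triangulated and given an outward normal.

solid part
  facet normal 0.0000 0.0000 -1.0000
    outer loop
      vertex 4.665 11.850 0.000
      vertex 9.741 10.691 0.000
      vertex 12.000 6.000 0.000
    endloop
  endfacet
  facet normal 0.0000 0.0000 -1.0000
    outer loop
      vertex 0.594 8.603 0.000
      vertex 4.665 11.850 0.000
      vertex 12.000 6.000 0.000
    endloop
  endfacet
  facet normal 0.0000 0.0000 -1.0000
    outer loop
      vertex 0.594 3.397 0.000
      vertex 0.594 8.603 0.000
      vertex 12.000 6.000 0.000
    endloop
  endfacet
  facet normal 0.0000 0.0000 -1.0000
    outer loop
      vertex 4.665 0.150 0.000
      vertex 0.594 3.397 0.000
      vertex 12.000 6.000 0.000
    endloop
  endfacet
  facet normal 0.0000 0.0000 -1.0000
    outer loop
      vertex 9.741 1.309 0.000
      vertex 4.665 0.150 0.000
      vertex 12.000 6.000 0.000
    endloop
  endfacet
  facet normal 0.0000 0.0000 1.0000
    outer loop
      vertex 12.000 6.000 16.000
      vertex 9.741 10.691 16.000
      vertex 4.665 11.850 16.000
    endloop
  endfacet
  facet normal 0.0000 0.0000 1.0000
    outer loop
      vertex 12.000 6.000 16.000
      vertex 4.665 11.850 16.000
      vertex 0.594 8.603 16.000
    endloop
  endfacet
  facet normal 0.0000 0.0000 1.0000
    outer loop
      vertex 12.000 6.000 16.000
      vertex 0.594 8.603 16.000
      vertex 0.594 3.397 16.000
    endloop
  endfacet
  facet normal 0.0000 0.0000 1.0000
    outer loop
      vertex 12.000 6.000 16.000
      vertex 0.594 3.397 16.000
      vertex 4.665 0.150 16.000
    endloop
  endfacet
  facet normal 0.0000 0.0000 1.0000
    outer loop
      vertex 12.000 6.000 16.000
      vertex 4.665 0.150 16.000
      vertex 9.741 1.309 16.000
    endloop
  endfacet
  facet normal 0.9010 0.4339 0.0000
    outer loop
      vertex 12.000 6.000 0.000
      vertex 9.741 10.691 0.000
      vertex 9.741 10.691 16.000
    endloop
  endfacet
  facet normal 0.9010 0.4339 0.0000
    outer loop
      vertex 12.000 6.000 0.000
      vertex 9.741 10.691 16.000
      vertex 12.000 6.000 16.000
    endloop
  endfacet
  facet normal 0.2226 0.9749 0.0000
    outer loop
      vertex 9.741 10.691 0.000
      vertex 4.665 11.850 0.000
      vertex 4.665 11.850 16.000
    endloop
  endfacet
  facet normal 0.2226 0.9749 0.0000
    outer loop
      vertex 9.741 10.691 0.000
      vertex 4.665 11.850 16.000
      vertex 9.741 10.691 16.000
    endloop
  endfacet
  facet normal -0.6235 0.7818 0.0000
    outer loop
      vertex 4.665 11.850 0.000
      vertex 0.594 8.603 0.000
      vertex 0.594 8.603 16.000
    endloop
  endfacet
  facet normal -0.6235 0.7818 0.0000
    outer loop
      vertex 4.665 11.850 0.000
      vertex 0.594 8.603 16.000
      vertex 4.665 11.850 16.000
    endloop
  endfacet
  facet normal -1.0000 0.0000 0.0000
    outer loop
      vertex 0.594 8.603 0.000
      vertex 0.594 3.397 0.000
      vertex 0.594 3.397 16.000
    endloop
  endfacet
  facet normal -1.0000 0.0000 0.0000
    outer loop
      vertex 0.594 8.603 0.000
      vertex 0.594 3.397 16.000
      vertex 0.594 8.603 16.000
    endloop
  endfacet
  facet normal -0.6235 -0.7818 0.0000
    outer loop
      vertex 0.594 3.397 0.000
      vertex 4.665 0.150 0.000
      vertex 4.665 0.150 16.000
    endloop
  endfacet
  facet normal -0.6235 -0.7818 0.0000
    outer loop
      vertex 0.594 3.397 0.000
      vertex 4.665 0.150 16.000
      vertex 0.594 3.397 16.000
    endloop
  endfacet
  facet normal 0.2226 -0.9749 0.0000
    outer loop
      vertex 4.665 0.150 0.000
      vertex 9.741 1.309 0.000
      vertex 9.741 1.309 16.000
    endloop
  endfacet
  facet normal 0.2226 -0.9749 0.0000
    outer loop
      vertex 4.665 0.150 0.000
      vertex 9.741 1.309 16.000
      vertex 4.665 0.150 16.000
    endloop
  endfacet
  facet normal 0.9010 -0.4339 0.0000
    outer loop
      vertex 9.741 1.309 0.000
      vertex 12.000 6.000 0.000
      vertex 12.000 6.000 16.000
    endloop
  endfacet
  facet normal 0.9010 -0.4339 0.0000
    outer loop
      vertex 9.741 1.309 0.000
      vertex 12.000 6.000 16.000
      vertex 9.741 1.309 16.000
    endloop
  endfacet
endsolid part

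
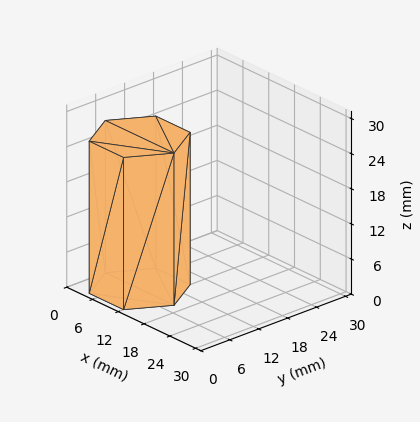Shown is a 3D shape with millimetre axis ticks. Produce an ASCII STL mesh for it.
Reading the render: the shape is a regular 6-sided prism (a cylinder approximated with 6 flat sides), circumscribed radius ≈ 8 mm, height ≈ 26 mm (dimensions read to the nearest mm from the axis ticks). For the STL, each face is triangulated and given an outward normal.

solid part
  facet normal 0.0000 0.0000 -1.0000
    outer loop
      vertex 4.0 14.9 0.0
      vertex 12.0 14.9 0.0
      vertex 16.0 8.0 0.0
    endloop
  endfacet
  facet normal 0.0000 0.0000 -1.0000
    outer loop
      vertex 0.0 8.0 0.0
      vertex 4.0 14.9 0.0
      vertex 16.0 8.0 0.0
    endloop
  endfacet
  facet normal 0.0000 0.0000 -1.0000
    outer loop
      vertex 4.0 1.1 0.0
      vertex 0.0 8.0 0.0
      vertex 16.0 8.0 0.0
    endloop
  endfacet
  facet normal 0.0000 0.0000 -1.0000
    outer loop
      vertex 12.0 1.1 0.0
      vertex 4.0 1.1 0.0
      vertex 16.0 8.0 0.0
    endloop
  endfacet
  facet normal 0.0000 0.0000 1.0000
    outer loop
      vertex 16.0 8.0 26.0
      vertex 12.0 14.9 26.0
      vertex 4.0 14.9 26.0
    endloop
  endfacet
  facet normal 0.0000 0.0000 1.0000
    outer loop
      vertex 16.0 8.0 26.0
      vertex 4.0 14.9 26.0
      vertex 0.0 8.0 26.0
    endloop
  endfacet
  facet normal 0.0000 0.0000 1.0000
    outer loop
      vertex 16.0 8.0 26.0
      vertex 0.0 8.0 26.0
      vertex 4.0 1.1 26.0
    endloop
  endfacet
  facet normal 0.0000 0.0000 1.0000
    outer loop
      vertex 16.0 8.0 26.0
      vertex 4.0 1.1 26.0
      vertex 12.0 1.1 26.0
    endloop
  endfacet
  facet normal 0.8651 0.5015 0.0000
    outer loop
      vertex 16.0 8.0 0.0
      vertex 12.0 14.9 0.0
      vertex 12.0 14.9 26.0
    endloop
  endfacet
  facet normal 0.8651 0.5015 0.0000
    outer loop
      vertex 16.0 8.0 0.0
      vertex 12.0 14.9 26.0
      vertex 16.0 8.0 26.0
    endloop
  endfacet
  facet normal 0.0000 1.0000 0.0000
    outer loop
      vertex 12.0 14.9 0.0
      vertex 4.0 14.9 0.0
      vertex 4.0 14.9 26.0
    endloop
  endfacet
  facet normal 0.0000 1.0000 0.0000
    outer loop
      vertex 12.0 14.9 0.0
      vertex 4.0 14.9 26.0
      vertex 12.0 14.9 26.0
    endloop
  endfacet
  facet normal -0.8651 0.5015 0.0000
    outer loop
      vertex 4.0 14.9 0.0
      vertex 0.0 8.0 0.0
      vertex 0.0 8.0 26.0
    endloop
  endfacet
  facet normal -0.8651 0.5015 0.0000
    outer loop
      vertex 4.0 14.9 0.0
      vertex 0.0 8.0 26.0
      vertex 4.0 14.9 26.0
    endloop
  endfacet
  facet normal -0.8651 -0.5015 0.0000
    outer loop
      vertex 0.0 8.0 0.0
      vertex 4.0 1.1 0.0
      vertex 4.0 1.1 26.0
    endloop
  endfacet
  facet normal -0.8651 -0.5015 0.0000
    outer loop
      vertex 0.0 8.0 0.0
      vertex 4.0 1.1 26.0
      vertex 0.0 8.0 26.0
    endloop
  endfacet
  facet normal 0.0000 -1.0000 0.0000
    outer loop
      vertex 4.0 1.1 0.0
      vertex 12.0 1.1 0.0
      vertex 12.0 1.1 26.0
    endloop
  endfacet
  facet normal 0.0000 -1.0000 0.0000
    outer loop
      vertex 4.0 1.1 0.0
      vertex 12.0 1.1 26.0
      vertex 4.0 1.1 26.0
    endloop
  endfacet
  facet normal 0.8651 -0.5015 0.0000
    outer loop
      vertex 12.0 1.1 0.0
      vertex 16.0 8.0 0.0
      vertex 16.0 8.0 26.0
    endloop
  endfacet
  facet normal 0.8651 -0.5015 0.0000
    outer loop
      vertex 12.0 1.1 0.0
      vertex 16.0 8.0 26.0
      vertex 12.0 1.1 26.0
    endloop
  endfacet
endsolid part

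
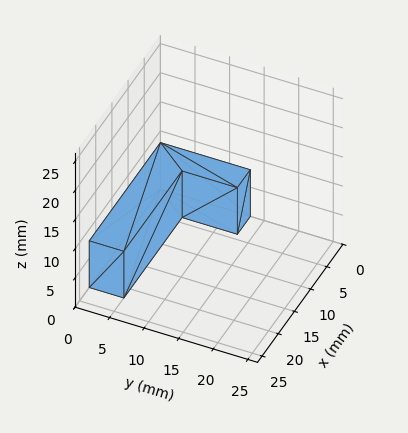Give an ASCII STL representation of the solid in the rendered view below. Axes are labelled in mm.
Reading the render: the shape is an L-shaped prism: outer 22 × 13 mm, arm thicknesses ≈ 5 mm (horizontal) and 4 mm (vertical), extruded 8 mm in z (dimensions read to the nearest mm from the axis ticks). For the STL, each face is triangulated and given an outward normal.

solid part
  facet normal 0.0000 0.0000 -1.0000
    outer loop
      vertex 22.000 5.000 0.000
      vertex 22.000 0.000 0.000
      vertex 0.000 0.000 0.000
    endloop
  endfacet
  facet normal 0.0000 0.0000 -1.0000
    outer loop
      vertex 4.000 5.000 0.000
      vertex 22.000 5.000 0.000
      vertex 0.000 0.000 0.000
    endloop
  endfacet
  facet normal 0.0000 0.0000 -1.0000
    outer loop
      vertex 4.000 13.000 0.000
      vertex 4.000 5.000 0.000
      vertex 0.000 0.000 0.000
    endloop
  endfacet
  facet normal 0.0000 0.0000 -1.0000
    outer loop
      vertex 0.000 13.000 0.000
      vertex 4.000 13.000 0.000
      vertex 0.000 0.000 0.000
    endloop
  endfacet
  facet normal 0.0000 0.0000 1.0000
    outer loop
      vertex 0.000 0.000 8.000
      vertex 22.000 0.000 8.000
      vertex 22.000 5.000 8.000
    endloop
  endfacet
  facet normal 0.0000 0.0000 1.0000
    outer loop
      vertex 0.000 0.000 8.000
      vertex 22.000 5.000 8.000
      vertex 4.000 5.000 8.000
    endloop
  endfacet
  facet normal 0.0000 0.0000 1.0000
    outer loop
      vertex 0.000 0.000 8.000
      vertex 4.000 5.000 8.000
      vertex 4.000 13.000 8.000
    endloop
  endfacet
  facet normal 0.0000 0.0000 1.0000
    outer loop
      vertex 0.000 0.000 8.000
      vertex 4.000 13.000 8.000
      vertex 0.000 13.000 8.000
    endloop
  endfacet
  facet normal 0.0000 -1.0000 0.0000
    outer loop
      vertex 0.000 0.000 0.000
      vertex 22.000 0.000 0.000
      vertex 22.000 0.000 8.000
    endloop
  endfacet
  facet normal 0.0000 -1.0000 0.0000
    outer loop
      vertex 0.000 0.000 0.000
      vertex 22.000 0.000 8.000
      vertex 0.000 0.000 8.000
    endloop
  endfacet
  facet normal 1.0000 0.0000 0.0000
    outer loop
      vertex 22.000 0.000 0.000
      vertex 22.000 5.000 0.000
      vertex 22.000 5.000 8.000
    endloop
  endfacet
  facet normal 1.0000 0.0000 0.0000
    outer loop
      vertex 22.000 0.000 0.000
      vertex 22.000 5.000 8.000
      vertex 22.000 0.000 8.000
    endloop
  endfacet
  facet normal 0.0000 1.0000 0.0000
    outer loop
      vertex 22.000 5.000 0.000
      vertex 4.000 5.000 0.000
      vertex 4.000 5.000 8.000
    endloop
  endfacet
  facet normal 0.0000 1.0000 0.0000
    outer loop
      vertex 22.000 5.000 0.000
      vertex 4.000 5.000 8.000
      vertex 22.000 5.000 8.000
    endloop
  endfacet
  facet normal 1.0000 0.0000 0.0000
    outer loop
      vertex 4.000 5.000 0.000
      vertex 4.000 13.000 0.000
      vertex 4.000 13.000 8.000
    endloop
  endfacet
  facet normal 1.0000 0.0000 0.0000
    outer loop
      vertex 4.000 5.000 0.000
      vertex 4.000 13.000 8.000
      vertex 4.000 5.000 8.000
    endloop
  endfacet
  facet normal 0.0000 1.0000 0.0000
    outer loop
      vertex 4.000 13.000 0.000
      vertex 0.000 13.000 0.000
      vertex 0.000 13.000 8.000
    endloop
  endfacet
  facet normal 0.0000 1.0000 0.0000
    outer loop
      vertex 4.000 13.000 0.000
      vertex 0.000 13.000 8.000
      vertex 4.000 13.000 8.000
    endloop
  endfacet
  facet normal -1.0000 0.0000 0.0000
    outer loop
      vertex 0.000 13.000 0.000
      vertex 0.000 0.000 0.000
      vertex 0.000 0.000 8.000
    endloop
  endfacet
  facet normal -1.0000 0.0000 0.0000
    outer loop
      vertex 0.000 13.000 0.000
      vertex 0.000 0.000 8.000
      vertex 0.000 13.000 8.000
    endloop
  endfacet
endsolid part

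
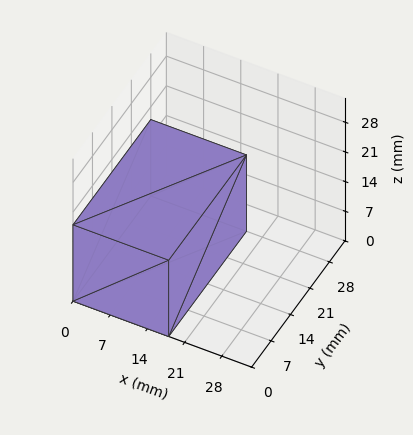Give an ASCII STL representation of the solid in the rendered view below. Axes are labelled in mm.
Reading the render: the shape is a rectangular box, roughly 18 × 28 mm footprint and 18 mm tall (dimensions read to the nearest mm from the axis ticks). For the STL, each face is triangulated and given an outward normal.

solid part
  facet normal 0.0000 0.0000 -1.0000
    outer loop
      vertex 18.00 28.00 0.00
      vertex 18.00 0.00 0.00
      vertex 0.00 0.00 0.00
    endloop
  endfacet
  facet normal 0.0000 0.0000 -1.0000
    outer loop
      vertex 0.00 28.00 0.00
      vertex 18.00 28.00 0.00
      vertex 0.00 0.00 0.00
    endloop
  endfacet
  facet normal 0.0000 0.0000 1.0000
    outer loop
      vertex 0.00 0.00 18.00
      vertex 18.00 0.00 18.00
      vertex 18.00 28.00 18.00
    endloop
  endfacet
  facet normal 0.0000 0.0000 1.0000
    outer loop
      vertex 0.00 0.00 18.00
      vertex 18.00 28.00 18.00
      vertex 0.00 28.00 18.00
    endloop
  endfacet
  facet normal 0.0000 -1.0000 0.0000
    outer loop
      vertex 0.00 0.00 0.00
      vertex 18.00 0.00 0.00
      vertex 18.00 0.00 18.00
    endloop
  endfacet
  facet normal 0.0000 -1.0000 0.0000
    outer loop
      vertex 0.00 0.00 0.00
      vertex 18.00 0.00 18.00
      vertex 0.00 0.00 18.00
    endloop
  endfacet
  facet normal 0.0000 1.0000 0.0000
    outer loop
      vertex 18.00 28.00 18.00
      vertex 18.00 28.00 0.00
      vertex 0.00 28.00 0.00
    endloop
  endfacet
  facet normal 0.0000 1.0000 0.0000
    outer loop
      vertex 0.00 28.00 18.00
      vertex 18.00 28.00 18.00
      vertex 0.00 28.00 0.00
    endloop
  endfacet
  facet normal -1.0000 0.0000 0.0000
    outer loop
      vertex 0.00 28.00 18.00
      vertex 0.00 28.00 0.00
      vertex 0.00 0.00 0.00
    endloop
  endfacet
  facet normal -1.0000 0.0000 0.0000
    outer loop
      vertex 0.00 0.00 18.00
      vertex 0.00 28.00 18.00
      vertex 0.00 0.00 0.00
    endloop
  endfacet
  facet normal 1.0000 0.0000 0.0000
    outer loop
      vertex 18.00 0.00 0.00
      vertex 18.00 28.00 0.00
      vertex 18.00 28.00 18.00
    endloop
  endfacet
  facet normal 1.0000 0.0000 0.0000
    outer loop
      vertex 18.00 0.00 0.00
      vertex 18.00 28.00 18.00
      vertex 18.00 0.00 18.00
    endloop
  endfacet
endsolid part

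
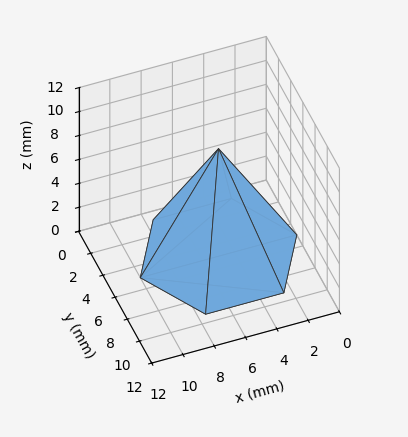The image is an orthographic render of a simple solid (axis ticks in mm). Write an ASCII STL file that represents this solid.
Reading the render: the shape is a regular 6-sided pyramid, base circumscribed radius ≈ 5 mm, apex at z ≈ 9 mm (dimensions read to the nearest mm from the axis ticks). For the STL, each face is triangulated and given an outward normal.

solid part
  facet normal 0.0000 0.0000 -1.0000
    outer loop
      vertex 2.5 9.3 0.0
      vertex 7.5 9.3 0.0
      vertex 10.0 5.0 0.0
    endloop
  endfacet
  facet normal 0.0000 0.0000 -1.0000
    outer loop
      vertex 0.0 5.0 0.0
      vertex 2.5 9.3 0.0
      vertex 10.0 5.0 0.0
    endloop
  endfacet
  facet normal 0.0000 0.0000 -1.0000
    outer loop
      vertex 2.5 0.7 0.0
      vertex 0.0 5.0 0.0
      vertex 10.0 5.0 0.0
    endloop
  endfacet
  facet normal 0.0000 0.0000 -1.0000
    outer loop
      vertex 7.5 0.7 0.0
      vertex 2.5 0.7 0.0
      vertex 10.0 5.0 0.0
    endloop
  endfacet
  facet normal 0.7793 0.4531 0.4329
    outer loop
      vertex 10.0 5.0 0.0
      vertex 7.5 9.3 0.0
      vertex 5.0 5.0 9.0
    endloop
  endfacet
  facet normal 0.0000 0.9023 0.4311
    outer loop
      vertex 7.5 9.3 0.0
      vertex 2.5 9.3 0.0
      vertex 5.0 5.0 9.0
    endloop
  endfacet
  facet normal -0.7793 0.4531 0.4329
    outer loop
      vertex 2.5 9.3 0.0
      vertex 0.0 5.0 0.0
      vertex 5.0 5.0 9.0
    endloop
  endfacet
  facet normal -0.7793 -0.4531 0.4329
    outer loop
      vertex 0.0 5.0 0.0
      vertex 2.5 0.7 0.0
      vertex 5.0 5.0 9.0
    endloop
  endfacet
  facet normal 0.0000 -0.9023 0.4311
    outer loop
      vertex 2.5 0.7 0.0
      vertex 7.5 0.7 0.0
      vertex 5.0 5.0 9.0
    endloop
  endfacet
  facet normal 0.7793 -0.4531 0.4329
    outer loop
      vertex 7.5 0.7 0.0
      vertex 10.0 5.0 0.0
      vertex 5.0 5.0 9.0
    endloop
  endfacet
endsolid part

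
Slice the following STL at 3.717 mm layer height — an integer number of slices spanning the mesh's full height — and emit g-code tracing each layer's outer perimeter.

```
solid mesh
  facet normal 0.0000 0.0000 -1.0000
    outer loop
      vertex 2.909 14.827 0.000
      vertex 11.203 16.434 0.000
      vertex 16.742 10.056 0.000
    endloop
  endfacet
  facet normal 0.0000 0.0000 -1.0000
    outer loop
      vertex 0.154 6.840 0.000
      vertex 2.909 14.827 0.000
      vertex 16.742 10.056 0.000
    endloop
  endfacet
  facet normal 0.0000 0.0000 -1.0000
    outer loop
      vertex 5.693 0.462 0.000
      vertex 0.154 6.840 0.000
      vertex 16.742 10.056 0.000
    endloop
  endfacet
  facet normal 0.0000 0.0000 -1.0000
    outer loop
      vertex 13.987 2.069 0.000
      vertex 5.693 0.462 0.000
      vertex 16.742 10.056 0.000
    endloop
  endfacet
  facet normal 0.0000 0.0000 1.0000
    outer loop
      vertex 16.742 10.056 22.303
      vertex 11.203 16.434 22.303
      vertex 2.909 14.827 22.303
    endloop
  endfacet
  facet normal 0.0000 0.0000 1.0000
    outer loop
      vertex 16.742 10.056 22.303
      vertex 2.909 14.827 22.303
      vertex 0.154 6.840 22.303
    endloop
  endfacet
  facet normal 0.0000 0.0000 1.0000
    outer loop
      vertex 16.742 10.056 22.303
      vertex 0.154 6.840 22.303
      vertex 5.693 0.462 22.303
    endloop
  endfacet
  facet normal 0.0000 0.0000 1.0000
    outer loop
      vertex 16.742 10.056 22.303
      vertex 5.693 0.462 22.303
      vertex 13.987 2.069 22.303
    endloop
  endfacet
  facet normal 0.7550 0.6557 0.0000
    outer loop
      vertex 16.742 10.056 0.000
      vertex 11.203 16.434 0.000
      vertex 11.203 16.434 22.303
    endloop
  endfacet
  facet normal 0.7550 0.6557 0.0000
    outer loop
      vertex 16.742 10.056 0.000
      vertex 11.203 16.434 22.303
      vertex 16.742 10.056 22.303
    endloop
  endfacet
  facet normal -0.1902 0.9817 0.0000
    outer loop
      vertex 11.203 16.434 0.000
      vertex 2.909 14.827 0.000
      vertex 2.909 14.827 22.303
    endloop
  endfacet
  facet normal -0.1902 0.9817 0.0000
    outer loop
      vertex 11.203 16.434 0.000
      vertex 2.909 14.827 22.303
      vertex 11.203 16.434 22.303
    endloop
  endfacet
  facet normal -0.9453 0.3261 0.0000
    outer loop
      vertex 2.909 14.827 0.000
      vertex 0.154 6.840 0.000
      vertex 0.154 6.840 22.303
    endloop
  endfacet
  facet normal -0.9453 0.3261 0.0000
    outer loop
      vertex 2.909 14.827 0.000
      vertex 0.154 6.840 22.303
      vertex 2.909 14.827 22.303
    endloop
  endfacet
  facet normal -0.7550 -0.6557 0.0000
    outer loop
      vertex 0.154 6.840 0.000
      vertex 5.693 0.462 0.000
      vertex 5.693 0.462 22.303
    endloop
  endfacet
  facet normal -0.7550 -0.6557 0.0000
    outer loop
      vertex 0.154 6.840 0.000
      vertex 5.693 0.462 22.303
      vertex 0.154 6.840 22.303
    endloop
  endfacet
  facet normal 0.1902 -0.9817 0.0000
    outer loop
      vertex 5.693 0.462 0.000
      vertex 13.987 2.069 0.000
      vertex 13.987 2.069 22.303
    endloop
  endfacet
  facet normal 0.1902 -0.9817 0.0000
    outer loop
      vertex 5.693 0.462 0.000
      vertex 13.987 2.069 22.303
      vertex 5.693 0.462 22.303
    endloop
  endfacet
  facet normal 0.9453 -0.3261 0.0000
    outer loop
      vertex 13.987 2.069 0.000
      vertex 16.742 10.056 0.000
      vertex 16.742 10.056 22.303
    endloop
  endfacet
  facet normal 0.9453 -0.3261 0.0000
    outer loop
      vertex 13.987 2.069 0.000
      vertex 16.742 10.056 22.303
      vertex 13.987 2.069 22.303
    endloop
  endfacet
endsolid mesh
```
; perimeter-only toolpath
G21 ; units = mm
G90 ; absolute positioning
G28 ; home
; layer 1
G0 Z3.717
G0 X16.742 Y10.056
G1 X11.203 Y16.434
G1 X2.909 Y14.827
G1 X0.154 Y6.840
G1 X5.693 Y0.462
G1 X13.987 Y2.069
G1 X16.742 Y10.056
; layer 2
G0 Z7.434
G0 X16.742 Y10.056
G1 X11.203 Y16.434
G1 X2.909 Y14.827
G1 X0.154 Y6.840
G1 X5.693 Y0.462
G1 X13.987 Y2.069
G1 X16.742 Y10.056
; layer 3
G0 Z11.152
G0 X16.742 Y10.056
G1 X11.203 Y16.434
G1 X2.909 Y14.827
G1 X0.154 Y6.840
G1 X5.693 Y0.462
G1 X13.987 Y2.069
G1 X16.742 Y10.056
; layer 4
G0 Z14.869
G0 X16.742 Y10.056
G1 X11.203 Y16.434
G1 X2.909 Y14.827
G1 X0.154 Y6.840
G1 X5.693 Y0.462
G1 X13.987 Y2.069
G1 X16.742 Y10.056
; layer 5
G0 Z18.586
G0 X16.742 Y10.056
G1 X11.203 Y16.434
G1 X2.909 Y14.827
G1 X0.154 Y6.840
G1 X5.693 Y0.462
G1 X13.987 Y2.069
G1 X16.742 Y10.056
; layer 6
G0 Z22.303
G0 X16.742 Y10.056
G1 X11.203 Y16.434
G1 X2.909 Y14.827
G1 X0.154 Y6.840
G1 X5.693 Y0.462
G1 X13.987 Y2.069
G1 X16.742 Y10.056
M2 ; end

The solid is a regular 6-sided prism (a cylinder approximated with 6 flat sides), circumscribed radius ≈ 8.45 mm, height ≈ 22.3 mm. Slicing at Δz = 3.717 mm — 6 equal slices spanning the solid's height, so layer i sits at z = i·h/6 — gives 6 non-empty perimeters. Each is a 6-segment closed polygon; G0 lifts to the layer z and rapids to the start vertex, then G1 traces the edges.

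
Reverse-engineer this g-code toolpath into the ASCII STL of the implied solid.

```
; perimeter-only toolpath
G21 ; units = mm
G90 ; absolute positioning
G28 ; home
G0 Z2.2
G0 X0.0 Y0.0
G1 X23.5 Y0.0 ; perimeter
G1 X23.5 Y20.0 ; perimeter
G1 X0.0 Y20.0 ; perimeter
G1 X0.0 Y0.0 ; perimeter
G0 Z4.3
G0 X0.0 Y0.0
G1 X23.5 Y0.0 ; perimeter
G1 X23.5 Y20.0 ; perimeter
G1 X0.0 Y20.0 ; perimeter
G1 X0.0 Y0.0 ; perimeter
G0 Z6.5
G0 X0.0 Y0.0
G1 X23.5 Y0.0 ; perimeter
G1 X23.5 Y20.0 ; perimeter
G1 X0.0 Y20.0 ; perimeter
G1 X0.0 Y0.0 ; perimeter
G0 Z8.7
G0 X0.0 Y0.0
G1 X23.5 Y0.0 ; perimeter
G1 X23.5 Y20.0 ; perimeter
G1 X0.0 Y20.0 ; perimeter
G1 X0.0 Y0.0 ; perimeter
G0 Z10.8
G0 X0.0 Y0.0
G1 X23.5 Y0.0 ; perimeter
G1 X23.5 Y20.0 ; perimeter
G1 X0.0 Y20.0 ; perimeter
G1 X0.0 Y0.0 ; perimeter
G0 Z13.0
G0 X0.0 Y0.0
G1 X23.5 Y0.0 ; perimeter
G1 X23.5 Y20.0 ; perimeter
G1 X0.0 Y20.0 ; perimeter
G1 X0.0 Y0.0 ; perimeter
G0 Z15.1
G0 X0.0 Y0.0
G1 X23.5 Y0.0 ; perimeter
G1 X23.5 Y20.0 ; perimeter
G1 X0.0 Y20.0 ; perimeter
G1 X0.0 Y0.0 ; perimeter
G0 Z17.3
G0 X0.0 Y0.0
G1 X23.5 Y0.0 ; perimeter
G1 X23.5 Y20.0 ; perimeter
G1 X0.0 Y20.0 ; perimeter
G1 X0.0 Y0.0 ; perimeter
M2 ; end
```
solid part
  facet normal 0.0000 0.0000 -1.0000
    outer loop
      vertex 23.5 20.0 0.0
      vertex 23.5 0.0 0.0
      vertex 0.0 0.0 0.0
    endloop
  endfacet
  facet normal 0.0000 0.0000 -1.0000
    outer loop
      vertex 0.0 20.0 0.0
      vertex 23.5 20.0 0.0
      vertex 0.0 0.0 0.0
    endloop
  endfacet
  facet normal 0.0000 0.0000 1.0000
    outer loop
      vertex 0.0 0.0 17.3
      vertex 23.5 0.0 17.3
      vertex 23.5 20.0 17.3
    endloop
  endfacet
  facet normal 0.0000 0.0000 1.0000
    outer loop
      vertex 0.0 0.0 17.3
      vertex 23.5 20.0 17.3
      vertex 0.0 20.0 17.3
    endloop
  endfacet
  facet normal 0.0000 -1.0000 0.0000
    outer loop
      vertex 0.0 0.0 0.0
      vertex 23.5 0.0 0.0
      vertex 23.5 0.0 17.3
    endloop
  endfacet
  facet normal 0.0000 -1.0000 0.0000
    outer loop
      vertex 0.0 0.0 0.0
      vertex 23.5 0.0 17.3
      vertex 0.0 0.0 17.3
    endloop
  endfacet
  facet normal 0.0000 1.0000 0.0000
    outer loop
      vertex 23.5 20.0 17.3
      vertex 23.5 20.0 0.0
      vertex 0.0 20.0 0.0
    endloop
  endfacet
  facet normal 0.0000 1.0000 0.0000
    outer loop
      vertex 0.0 20.0 17.3
      vertex 23.5 20.0 17.3
      vertex 0.0 20.0 0.0
    endloop
  endfacet
  facet normal -1.0000 0.0000 0.0000
    outer loop
      vertex 0.0 20.0 17.3
      vertex 0.0 20.0 0.0
      vertex 0.0 0.0 0.0
    endloop
  endfacet
  facet normal -1.0000 0.0000 0.0000
    outer loop
      vertex 0.0 0.0 17.3
      vertex 0.0 20.0 17.3
      vertex 0.0 0.0 0.0
    endloop
  endfacet
  facet normal 1.0000 0.0000 0.0000
    outer loop
      vertex 23.5 0.0 0.0
      vertex 23.5 20.0 0.0
      vertex 23.5 20.0 17.3
    endloop
  endfacet
  facet normal 1.0000 0.0000 0.0000
    outer loop
      vertex 23.5 0.0 0.0
      vertex 23.5 20.0 17.3
      vertex 23.5 0.0 17.3
    endloop
  endfacet
endsolid part

The G0 Z moves step by Δz≈2.2 mm. Every layer's G1 loop is the same polygon, so the solid is a straight extrusion of it from z=0 to z≈17.3. Closing with flat bottom and top caps and triangulating gives 12 facets — a rectangular box, roughly 23.5 × 20 mm footprint and 17.3 mm tall.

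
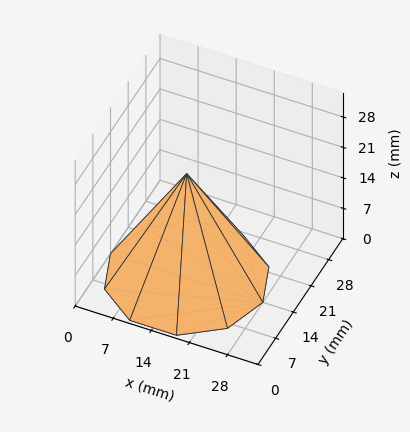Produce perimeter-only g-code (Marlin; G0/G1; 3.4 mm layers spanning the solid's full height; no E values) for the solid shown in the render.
Reading the render: the shape is a regular 10-sided pyramid, base circumscribed radius ≈ 14 mm, apex at z ≈ 24 mm (dimensions read to the nearest mm from the axis ticks). For the g-code, the solid's height is divided into equal slices at the stated Δz and each level perimeter traced with G1 moves after a G0 lift.

; perimeter-only toolpath
G21 ; units = mm
G90 ; absolute positioning
G28 ; home
; layer 1
G0 Z3.4
G0 X26.0 Y14.0
G1 X23.7 Y21.0
G1 X17.7 Y25.4
G1 X10.3 Y25.4
G1 X4.3 Y21.0
G1 X2.0 Y14.0
G1 X4.3 Y7.0
G1 X10.3 Y2.6
G1 X17.7 Y2.6
G1 X23.7 Y7.0
G1 X26.0 Y14.0
; layer 2
G0 Z6.9
G0 X24.0 Y14.0
G1 X22.1 Y19.9
G1 X17.1 Y23.5
G1 X10.9 Y23.5
G1 X5.9 Y19.9
G1 X4.0 Y14.0
G1 X5.9 Y8.1
G1 X10.9 Y4.5
G1 X17.1 Y4.5
G1 X22.1 Y8.1
G1 X24.0 Y14.0
; layer 3
G0 Z10.3
G0 X22.0 Y14.0
G1 X20.5 Y18.7
G1 X16.5 Y21.6
G1 X11.5 Y21.6
G1 X7.5 Y18.7
G1 X6.0 Y14.0
G1 X7.5 Y9.3
G1 X11.5 Y6.4
G1 X16.5 Y6.4
G1 X20.5 Y9.3
G1 X22.0 Y14.0
; layer 4
G0 Z13.7
G0 X20.0 Y14.0
G1 X18.8 Y17.5
G1 X15.8 Y19.7
G1 X12.2 Y19.7
G1 X9.2 Y17.5
G1 X8.0 Y14.0
G1 X9.2 Y10.5
G1 X12.2 Y8.3
G1 X15.8 Y8.3
G1 X18.8 Y10.5
G1 X20.0 Y14.0
; layer 5
G0 Z17.1
G0 X18.0 Y14.0
G1 X17.2 Y16.3
G1 X15.2 Y17.8
G1 X12.8 Y17.8
G1 X10.8 Y16.3
G1 X10.0 Y14.0
G1 X10.8 Y11.7
G1 X12.8 Y10.2
G1 X15.2 Y10.2
G1 X17.2 Y11.7
G1 X18.0 Y14.0
; layer 6
G0 Z20.6
G0 X16.0 Y14.0
G1 X15.6 Y15.2
G1 X14.6 Y15.9
G1 X13.4 Y15.9
G1 X12.4 Y15.2
G1 X12.0 Y14.0
G1 X12.4 Y12.8
G1 X13.4 Y12.1
G1 X14.6 Y12.1
G1 X15.6 Y12.8
G1 X16.0 Y14.0
M2 ; end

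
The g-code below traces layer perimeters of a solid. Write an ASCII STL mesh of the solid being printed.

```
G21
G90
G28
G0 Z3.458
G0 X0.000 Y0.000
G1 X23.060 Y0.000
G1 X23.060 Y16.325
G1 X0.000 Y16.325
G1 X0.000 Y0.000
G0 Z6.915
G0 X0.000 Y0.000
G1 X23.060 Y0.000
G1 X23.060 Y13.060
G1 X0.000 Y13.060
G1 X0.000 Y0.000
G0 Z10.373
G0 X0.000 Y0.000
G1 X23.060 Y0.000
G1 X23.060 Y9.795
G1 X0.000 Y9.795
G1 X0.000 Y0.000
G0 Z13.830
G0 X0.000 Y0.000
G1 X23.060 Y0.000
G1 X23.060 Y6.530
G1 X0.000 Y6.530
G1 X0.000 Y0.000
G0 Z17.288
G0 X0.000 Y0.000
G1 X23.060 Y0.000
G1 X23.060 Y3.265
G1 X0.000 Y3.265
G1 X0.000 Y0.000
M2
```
solid part
  facet normal 0.0000 0.0000 -1.0000
    outer loop
      vertex 23.060 19.590 0.000
      vertex 23.060 0.000 0.000
      vertex 0.000 0.000 0.000
    endloop
  endfacet
  facet normal 0.0000 0.0000 -1.0000
    outer loop
      vertex 0.000 19.590 0.000
      vertex 23.060 19.590 0.000
      vertex 0.000 0.000 0.000
    endloop
  endfacet
  facet normal 0.0000 -1.0000 0.0000
    outer loop
      vertex 0.000 0.000 0.000
      vertex 23.060 0.000 0.000
      vertex 23.060 0.000 20.745
    endloop
  endfacet
  facet normal 0.0000 -1.0000 0.0000
    outer loop
      vertex 0.000 0.000 0.000
      vertex 23.060 0.000 20.745
      vertex 0.000 0.000 20.745
    endloop
  endfacet
  facet normal 0.0000 0.7271 0.6866
    outer loop
      vertex 0.000 0.000 20.745
      vertex 23.060 0.000 20.745
      vertex 23.060 19.590 0.000
    endloop
  endfacet
  facet normal 0.0000 0.7271 0.6866
    outer loop
      vertex 0.000 0.000 20.745
      vertex 23.060 19.590 0.000
      vertex 0.000 19.590 0.000
    endloop
  endfacet
  facet normal -1.0000 0.0000 0.0000
    outer loop
      vertex 0.000 0.000 20.745
      vertex 0.000 19.590 0.000
      vertex 0.000 0.000 0.000
    endloop
  endfacet
  facet normal 1.0000 0.0000 0.0000
    outer loop
      vertex 23.060 0.000 0.000
      vertex 23.060 19.590 0.000
      vertex 23.060 0.000 20.745
    endloop
  endfacet
endsolid part

The G0 Z moves step by Δz≈3.458 mm. The G1 loops shrink linearly with z, so the solid tapers from its base footprint up to z≈20.7. Closing with a flat bottom cap and the tapered top and triangulating gives 8 facets — a wedge (ramp): 23.1 × 19.6 mm base, rising to 20.7 mm along the y=0 edge and sloping linearly to z=0 at y=19.6.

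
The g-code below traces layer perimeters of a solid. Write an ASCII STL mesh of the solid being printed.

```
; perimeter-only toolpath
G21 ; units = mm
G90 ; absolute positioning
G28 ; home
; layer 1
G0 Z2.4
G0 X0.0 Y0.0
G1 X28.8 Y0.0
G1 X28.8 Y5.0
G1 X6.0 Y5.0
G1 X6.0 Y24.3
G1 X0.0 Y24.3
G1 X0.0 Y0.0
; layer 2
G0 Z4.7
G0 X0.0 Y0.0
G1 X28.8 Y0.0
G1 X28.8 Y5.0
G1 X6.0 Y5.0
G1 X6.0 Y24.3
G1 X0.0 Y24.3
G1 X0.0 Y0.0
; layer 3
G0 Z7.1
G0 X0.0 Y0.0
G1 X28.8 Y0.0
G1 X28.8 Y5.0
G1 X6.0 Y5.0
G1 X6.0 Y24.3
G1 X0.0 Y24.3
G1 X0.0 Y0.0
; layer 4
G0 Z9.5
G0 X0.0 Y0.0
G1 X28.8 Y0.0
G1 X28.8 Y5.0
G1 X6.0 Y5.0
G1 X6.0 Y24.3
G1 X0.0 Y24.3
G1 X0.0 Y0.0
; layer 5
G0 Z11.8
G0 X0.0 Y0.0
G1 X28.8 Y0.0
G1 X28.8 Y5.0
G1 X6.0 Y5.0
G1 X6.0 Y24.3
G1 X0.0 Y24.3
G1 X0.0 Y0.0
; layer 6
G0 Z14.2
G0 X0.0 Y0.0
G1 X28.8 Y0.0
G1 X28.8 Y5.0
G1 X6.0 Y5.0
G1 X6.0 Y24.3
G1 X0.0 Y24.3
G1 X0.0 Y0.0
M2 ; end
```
solid part
  facet normal 0.0000 0.0000 -1.0000
    outer loop
      vertex 28.8 5.0 0.0
      vertex 28.8 0.0 0.0
      vertex 0.0 0.0 0.0
    endloop
  endfacet
  facet normal 0.0000 0.0000 -1.0000
    outer loop
      vertex 6.0 5.0 0.0
      vertex 28.8 5.0 0.0
      vertex 0.0 0.0 0.0
    endloop
  endfacet
  facet normal 0.0000 0.0000 -1.0000
    outer loop
      vertex 6.0 24.3 0.0
      vertex 6.0 5.0 0.0
      vertex 0.0 0.0 0.0
    endloop
  endfacet
  facet normal 0.0000 0.0000 -1.0000
    outer loop
      vertex 0.0 24.3 0.0
      vertex 6.0 24.3 0.0
      vertex 0.0 0.0 0.0
    endloop
  endfacet
  facet normal 0.0000 0.0000 1.0000
    outer loop
      vertex 0.0 0.0 14.2
      vertex 28.8 0.0 14.2
      vertex 28.8 5.0 14.2
    endloop
  endfacet
  facet normal 0.0000 0.0000 1.0000
    outer loop
      vertex 0.0 0.0 14.2
      vertex 28.8 5.0 14.2
      vertex 6.0 5.0 14.2
    endloop
  endfacet
  facet normal 0.0000 0.0000 1.0000
    outer loop
      vertex 0.0 0.0 14.2
      vertex 6.0 5.0 14.2
      vertex 6.0 24.3 14.2
    endloop
  endfacet
  facet normal 0.0000 0.0000 1.0000
    outer loop
      vertex 0.0 0.0 14.2
      vertex 6.0 24.3 14.2
      vertex 0.0 24.3 14.2
    endloop
  endfacet
  facet normal 0.0000 -1.0000 0.0000
    outer loop
      vertex 0.0 0.0 0.0
      vertex 28.8 0.0 0.0
      vertex 28.8 0.0 14.2
    endloop
  endfacet
  facet normal 0.0000 -1.0000 0.0000
    outer loop
      vertex 0.0 0.0 0.0
      vertex 28.8 0.0 14.2
      vertex 0.0 0.0 14.2
    endloop
  endfacet
  facet normal 1.0000 0.0000 0.0000
    outer loop
      vertex 28.8 0.0 0.0
      vertex 28.8 5.0 0.0
      vertex 28.8 5.0 14.2
    endloop
  endfacet
  facet normal 1.0000 0.0000 0.0000
    outer loop
      vertex 28.8 0.0 0.0
      vertex 28.8 5.0 14.2
      vertex 28.8 0.0 14.2
    endloop
  endfacet
  facet normal 0.0000 1.0000 0.0000
    outer loop
      vertex 28.8 5.0 0.0
      vertex 6.0 5.0 0.0
      vertex 6.0 5.0 14.2
    endloop
  endfacet
  facet normal 0.0000 1.0000 0.0000
    outer loop
      vertex 28.8 5.0 0.0
      vertex 6.0 5.0 14.2
      vertex 28.8 5.0 14.2
    endloop
  endfacet
  facet normal 1.0000 0.0000 0.0000
    outer loop
      vertex 6.0 5.0 0.0
      vertex 6.0 24.3 0.0
      vertex 6.0 24.3 14.2
    endloop
  endfacet
  facet normal 1.0000 0.0000 0.0000
    outer loop
      vertex 6.0 5.0 0.0
      vertex 6.0 24.3 14.2
      vertex 6.0 5.0 14.2
    endloop
  endfacet
  facet normal 0.0000 1.0000 0.0000
    outer loop
      vertex 6.0 24.3 0.0
      vertex 0.0 24.3 0.0
      vertex 0.0 24.3 14.2
    endloop
  endfacet
  facet normal 0.0000 1.0000 0.0000
    outer loop
      vertex 6.0 24.3 0.0
      vertex 0.0 24.3 14.2
      vertex 6.0 24.3 14.2
    endloop
  endfacet
  facet normal -1.0000 0.0000 0.0000
    outer loop
      vertex 0.0 24.3 0.0
      vertex 0.0 0.0 0.0
      vertex 0.0 0.0 14.2
    endloop
  endfacet
  facet normal -1.0000 0.0000 0.0000
    outer loop
      vertex 0.0 24.3 0.0
      vertex 0.0 0.0 14.2
      vertex 0.0 24.3 14.2
    endloop
  endfacet
endsolid part

The G0 Z moves step by Δz≈2.4 mm. Every layer's G1 loop is the same polygon, so the solid is a straight extrusion of it from z=0 to z≈14.2. Closing with flat bottom and top caps and triangulating gives 20 facets — an L-shaped prism: outer 28.8 × 24.3 mm, arm thicknesses ≈ 5 mm (horizontal) and 6 mm (vertical), extruded 14.2 mm in z.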